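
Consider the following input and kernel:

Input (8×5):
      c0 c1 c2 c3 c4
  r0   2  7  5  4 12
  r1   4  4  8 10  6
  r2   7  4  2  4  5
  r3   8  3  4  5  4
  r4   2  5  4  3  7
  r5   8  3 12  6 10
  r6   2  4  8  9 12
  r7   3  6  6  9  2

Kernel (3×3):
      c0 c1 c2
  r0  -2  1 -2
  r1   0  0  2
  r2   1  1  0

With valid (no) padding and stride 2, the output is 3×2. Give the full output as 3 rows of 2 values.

Output[0,0]: The receptive field on the input at this output position is [2 7 5 / 4 4 8 / 7 4 2]. Elementwise product with the kernel and sum: 2·-2 + 7·1 + 5·-2 + 8·2 + 7·1 + 4·1.

20 -12
1 5
23 18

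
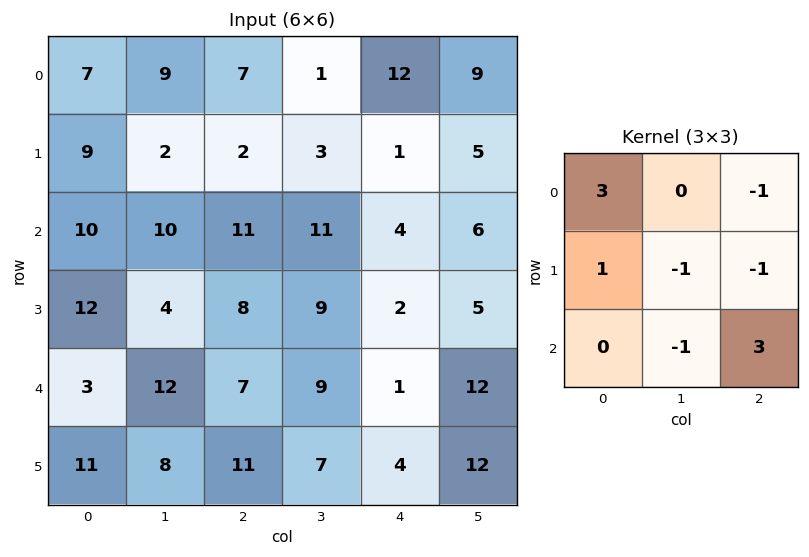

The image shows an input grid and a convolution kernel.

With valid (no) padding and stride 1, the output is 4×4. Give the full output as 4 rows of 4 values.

Output[0,0]: The receptive field on the input at this output position is [7 9 7 / 9 2 2 / 10 10 11]. Elementwise product with the kernel and sum: 7·3 + 7·-1 + 9·1 + 2·-1 + 2·-1 + 10·-1 + 11·3.

42 45 8 5
34 10 -2 18
28 26 20 64
37 9 24 50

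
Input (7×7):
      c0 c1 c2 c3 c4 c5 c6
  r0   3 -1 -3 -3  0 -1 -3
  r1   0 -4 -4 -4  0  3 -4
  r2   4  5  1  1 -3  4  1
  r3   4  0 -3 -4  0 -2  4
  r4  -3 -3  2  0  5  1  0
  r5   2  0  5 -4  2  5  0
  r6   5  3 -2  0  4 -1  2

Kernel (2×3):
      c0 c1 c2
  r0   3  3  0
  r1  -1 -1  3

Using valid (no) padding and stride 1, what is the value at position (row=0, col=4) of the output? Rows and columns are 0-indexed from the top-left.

-18

The receptive field on the input at this output position is [0 -1 -3 / 0 3 -4]. Elementwise product with the kernel and sum: 0·3 + -1·3 + 0·-1 + 3·-1 + -4·3.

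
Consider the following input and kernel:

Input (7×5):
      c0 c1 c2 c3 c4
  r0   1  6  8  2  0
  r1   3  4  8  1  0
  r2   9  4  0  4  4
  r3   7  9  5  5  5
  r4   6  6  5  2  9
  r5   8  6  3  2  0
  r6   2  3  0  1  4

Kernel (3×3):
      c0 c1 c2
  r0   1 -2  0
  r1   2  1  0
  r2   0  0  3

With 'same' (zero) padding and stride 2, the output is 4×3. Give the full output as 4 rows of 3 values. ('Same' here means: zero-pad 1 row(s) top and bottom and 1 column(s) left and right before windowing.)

Output[0,0]: The receptive field on the zero-padded input at this output position is [0 0 0 / 0 1 6 / 0 3 4]. Elementwise product with the kernel and sum: 0·1 + 0·-2 + 0·2 + 1·1 + 4·3.

13 23 4
30 11 13
10 22 8
-14 6 8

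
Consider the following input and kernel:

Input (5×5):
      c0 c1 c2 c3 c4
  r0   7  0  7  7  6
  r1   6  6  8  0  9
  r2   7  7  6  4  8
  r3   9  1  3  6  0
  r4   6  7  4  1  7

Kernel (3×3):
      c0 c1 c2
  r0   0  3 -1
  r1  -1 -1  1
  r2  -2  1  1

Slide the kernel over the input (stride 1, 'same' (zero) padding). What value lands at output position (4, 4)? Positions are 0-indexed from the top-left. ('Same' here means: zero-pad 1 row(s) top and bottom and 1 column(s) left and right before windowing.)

-8

The receptive field on the zero-padded input at this output position is [6 0 0 / 1 7 0 / 0 0 0]. Elementwise product with the kernel and sum: 0·3 + 0·-1 + 1·-1 + 7·-1 + 0·1 + 0·-2 + 0·1 + 0·1.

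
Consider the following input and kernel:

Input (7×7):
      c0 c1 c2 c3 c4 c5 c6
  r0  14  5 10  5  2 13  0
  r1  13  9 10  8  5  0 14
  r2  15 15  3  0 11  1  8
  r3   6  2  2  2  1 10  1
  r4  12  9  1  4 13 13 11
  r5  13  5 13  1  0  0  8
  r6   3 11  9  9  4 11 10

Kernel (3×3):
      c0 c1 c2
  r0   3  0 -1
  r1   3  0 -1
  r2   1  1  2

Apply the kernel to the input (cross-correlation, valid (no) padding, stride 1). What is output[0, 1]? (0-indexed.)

47

The receptive field on the input at this output position is [5 10 5 / 9 10 8 / 15 3 0]. Elementwise product with the kernel and sum: 5·3 + 5·-1 + 9·3 + 8·-1 + 15·1 + 3·1 + 0·2.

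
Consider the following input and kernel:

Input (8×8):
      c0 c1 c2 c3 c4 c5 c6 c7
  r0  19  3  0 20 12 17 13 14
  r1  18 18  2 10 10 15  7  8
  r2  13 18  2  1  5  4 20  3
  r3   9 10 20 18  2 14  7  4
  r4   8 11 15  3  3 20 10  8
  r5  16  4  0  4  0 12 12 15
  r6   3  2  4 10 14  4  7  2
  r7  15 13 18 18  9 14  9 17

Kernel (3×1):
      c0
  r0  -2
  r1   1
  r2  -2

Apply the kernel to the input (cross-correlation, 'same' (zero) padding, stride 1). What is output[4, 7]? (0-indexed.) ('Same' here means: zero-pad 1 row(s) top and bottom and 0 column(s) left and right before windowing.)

The receptive field on the zero-padded input at this output position is [4 / 8 / 15]. Elementwise product with the kernel and sum: 4·-2 + 8·1 + 15·-2.

-30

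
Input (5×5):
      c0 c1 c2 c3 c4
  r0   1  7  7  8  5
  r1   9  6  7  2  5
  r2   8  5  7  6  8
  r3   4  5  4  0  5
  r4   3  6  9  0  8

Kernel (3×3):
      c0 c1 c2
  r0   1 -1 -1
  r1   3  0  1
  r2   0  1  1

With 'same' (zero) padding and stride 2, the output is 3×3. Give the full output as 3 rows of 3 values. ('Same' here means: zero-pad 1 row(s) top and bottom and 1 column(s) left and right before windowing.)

Output[0,0]: The receptive field on the zero-padded input at this output position is [0 0 0 / 0 1 7 / 0 9 6]. Elementwise product with the kernel and sum: 0·1 + 0·-1 + 0·-1 + 0·3 + 7·1 + 9·1 + 6·1.

22 38 29
-1 22 20
-3 19 -5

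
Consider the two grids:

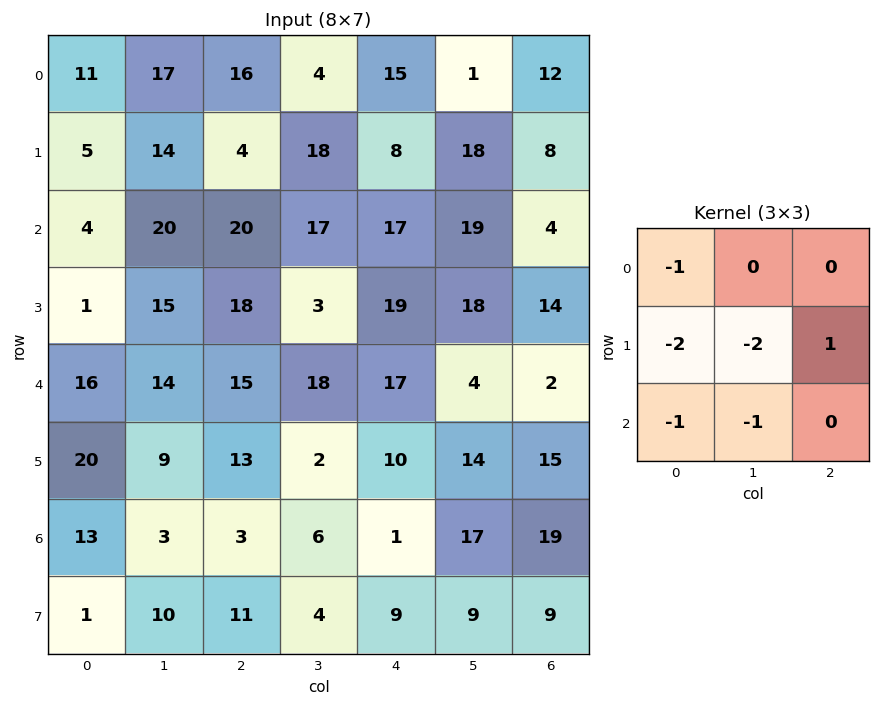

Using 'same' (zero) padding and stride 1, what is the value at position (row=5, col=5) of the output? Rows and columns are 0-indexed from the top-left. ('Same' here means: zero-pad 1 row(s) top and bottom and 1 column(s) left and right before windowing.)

The receptive field on the zero-padded input at this output position is [17 4 2 / 10 14 15 / 1 17 19]. Elementwise product with the kernel and sum: 17·-1 + 10·-2 + 14·-2 + 15·1 + 1·-1 + 17·-1.

-68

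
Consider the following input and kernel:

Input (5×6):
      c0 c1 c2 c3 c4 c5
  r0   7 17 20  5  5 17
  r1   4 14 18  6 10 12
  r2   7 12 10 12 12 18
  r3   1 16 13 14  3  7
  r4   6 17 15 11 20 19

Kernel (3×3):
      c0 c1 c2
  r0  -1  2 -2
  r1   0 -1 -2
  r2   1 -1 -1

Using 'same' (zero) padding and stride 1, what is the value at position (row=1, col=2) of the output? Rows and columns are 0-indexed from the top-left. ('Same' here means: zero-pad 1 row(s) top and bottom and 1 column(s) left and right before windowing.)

The receptive field on the zero-padded input at this output position is [17 20 5 / 14 18 6 / 12 10 12]. Elementwise product with the kernel and sum: 17·-1 + 20·2 + 5·-2 + 18·-1 + 6·-2 + 12·1 + 10·-1 + 12·-1.

-27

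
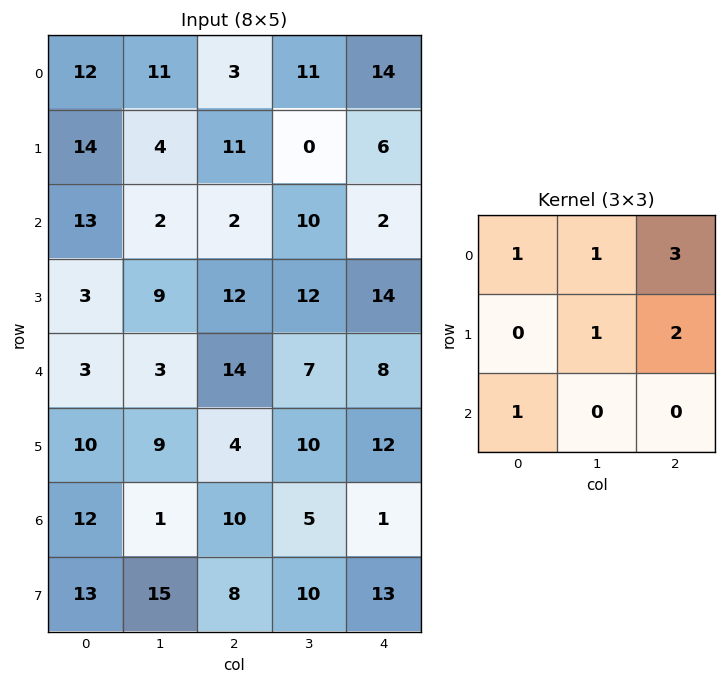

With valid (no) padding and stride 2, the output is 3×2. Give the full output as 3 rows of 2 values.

71 70
57 72
77 89

Output[0,0]: The receptive field on the input at this output position is [12 11 3 / 14 4 11 / 13 2 2]. Elementwise product with the kernel and sum: 12·1 + 11·1 + 3·3 + 4·1 + 11·2 + 13·1.
Output[0,1]: The receptive field on the input at this output position is [3 11 14 / 11 0 6 / 2 10 2]. Elementwise product with the kernel and sum: 3·1 + 11·1 + 14·3 + 0·1 + 6·2 + 2·1.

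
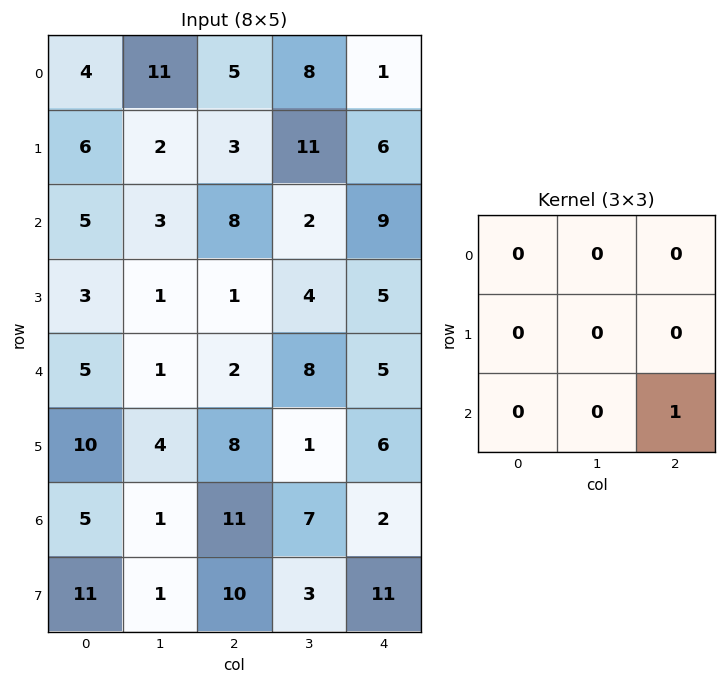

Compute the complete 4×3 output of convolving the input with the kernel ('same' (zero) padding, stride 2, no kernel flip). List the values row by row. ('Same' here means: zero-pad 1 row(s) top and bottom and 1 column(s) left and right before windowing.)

2 11 0
1 4 0
4 1 0
1 3 0

Output[0,0]: The receptive field on the zero-padded input at this output position is [0 0 0 / 0 4 11 / 0 6 2]. Elementwise product with the kernel and sum: 2·1.
Output[0,1]: The receptive field on the zero-padded input at this output position is [0 0 0 / 11 5 8 / 2 3 11]. Elementwise product with the kernel and sum: 11·1.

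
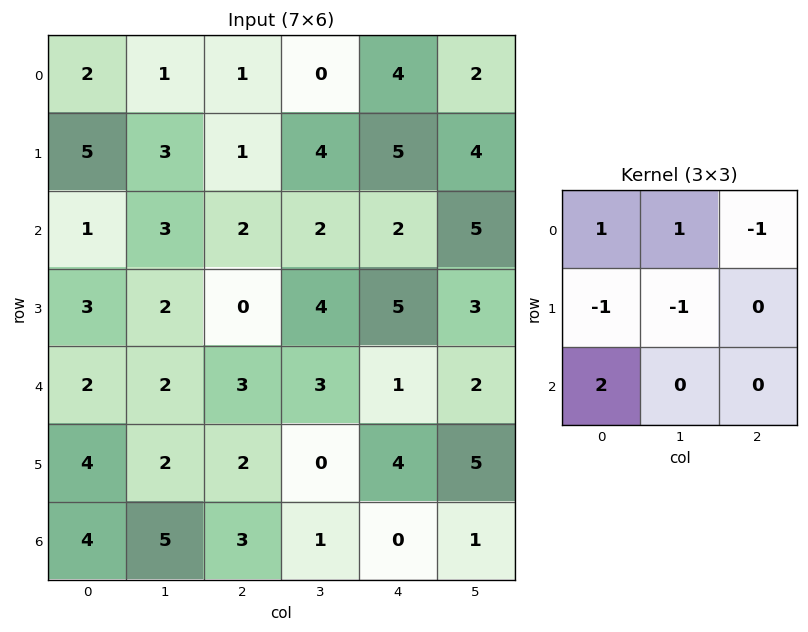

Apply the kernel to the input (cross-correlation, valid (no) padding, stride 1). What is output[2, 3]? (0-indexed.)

The receptive field on the input at this output position is [2 2 5 / 4 5 3 / 3 1 2]. Elementwise product with the kernel and sum: 2·1 + 2·1 + 5·-1 + 4·-1 + 5·-1 + 3·2.

-4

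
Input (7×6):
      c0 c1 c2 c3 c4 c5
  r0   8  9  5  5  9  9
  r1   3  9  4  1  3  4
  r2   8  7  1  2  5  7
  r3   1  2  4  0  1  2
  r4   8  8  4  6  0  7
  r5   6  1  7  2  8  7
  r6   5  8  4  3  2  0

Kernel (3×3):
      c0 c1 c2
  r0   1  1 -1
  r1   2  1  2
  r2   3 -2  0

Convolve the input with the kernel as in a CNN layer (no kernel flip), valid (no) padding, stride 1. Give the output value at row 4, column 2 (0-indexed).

48

The receptive field on the input at this output position is [4 6 0 / 7 2 8 / 4 3 2]. Elementwise product with the kernel and sum: 4·1 + 6·1 + 0·-1 + 7·2 + 2·1 + 8·2 + 4·3 + 3·-2.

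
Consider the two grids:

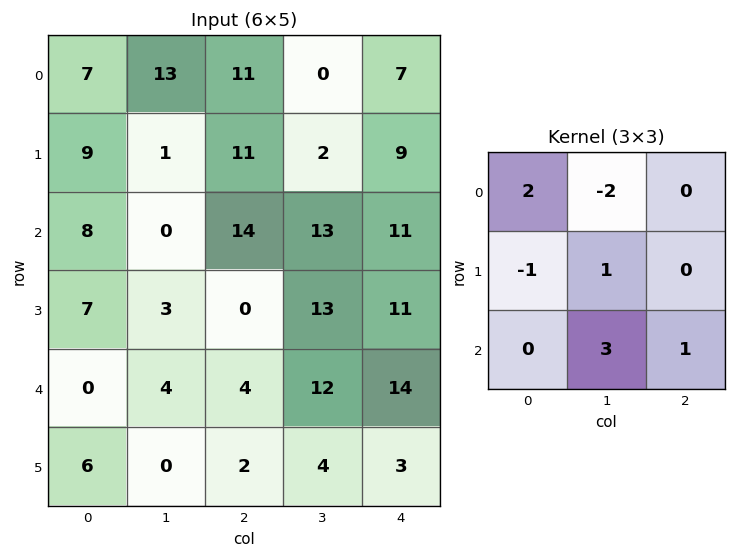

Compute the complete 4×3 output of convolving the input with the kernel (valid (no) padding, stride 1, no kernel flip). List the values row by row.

-6 69 63
17 7 67
28 -7 65
14 16 -3

Output[0,0]: The receptive field on the input at this output position is [7 13 11 / 9 1 11 / 8 0 14]. Elementwise product with the kernel and sum: 7·2 + 13·-2 + 9·-1 + 1·1 + 0·3 + 14·1.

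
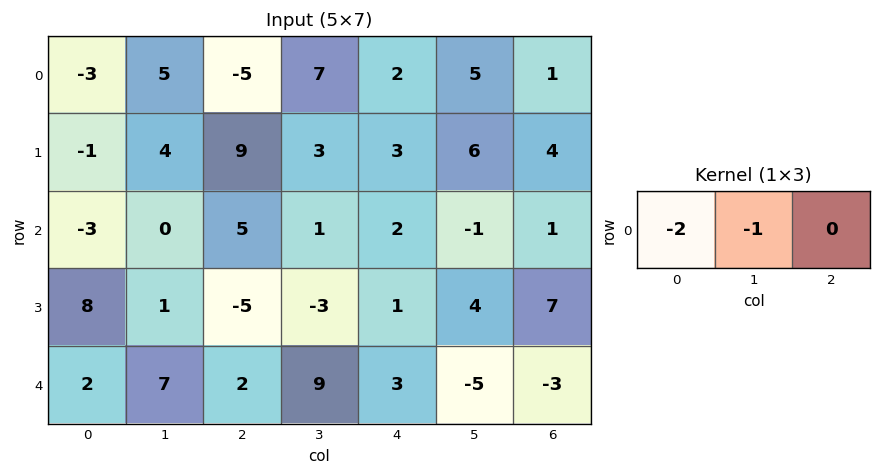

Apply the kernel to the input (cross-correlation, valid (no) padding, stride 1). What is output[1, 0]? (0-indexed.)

-2

The receptive field on the input at this output position is [-1 4 9]. Elementwise product with the kernel and sum: -1·-2 + 4·-1.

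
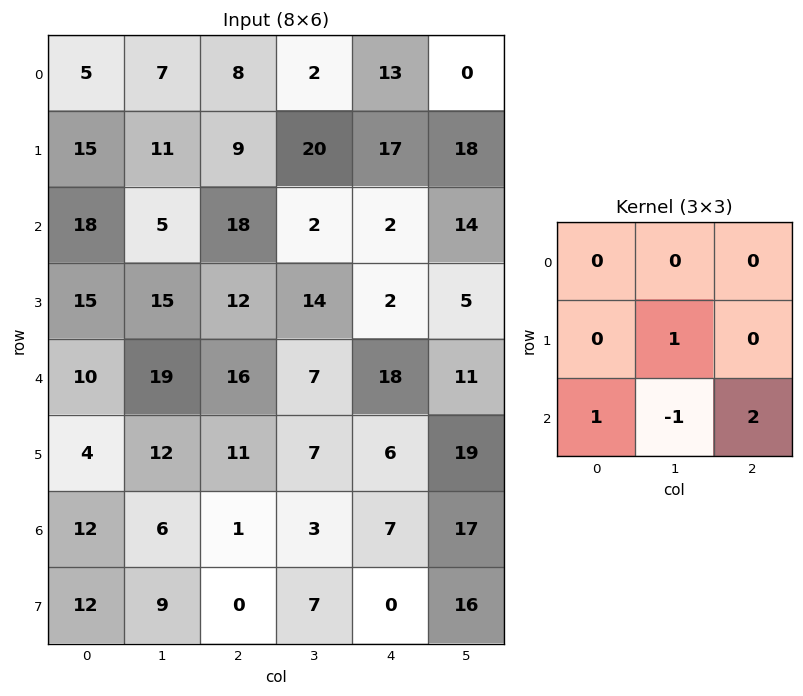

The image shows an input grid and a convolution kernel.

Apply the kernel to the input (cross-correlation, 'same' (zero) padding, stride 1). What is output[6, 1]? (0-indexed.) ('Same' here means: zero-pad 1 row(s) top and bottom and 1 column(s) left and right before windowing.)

The receptive field on the zero-padded input at this output position is [4 12 11 / 12 6 1 / 12 9 0]. Elementwise product with the kernel and sum: 6·1 + 12·1 + 9·-1 + 0·2.

9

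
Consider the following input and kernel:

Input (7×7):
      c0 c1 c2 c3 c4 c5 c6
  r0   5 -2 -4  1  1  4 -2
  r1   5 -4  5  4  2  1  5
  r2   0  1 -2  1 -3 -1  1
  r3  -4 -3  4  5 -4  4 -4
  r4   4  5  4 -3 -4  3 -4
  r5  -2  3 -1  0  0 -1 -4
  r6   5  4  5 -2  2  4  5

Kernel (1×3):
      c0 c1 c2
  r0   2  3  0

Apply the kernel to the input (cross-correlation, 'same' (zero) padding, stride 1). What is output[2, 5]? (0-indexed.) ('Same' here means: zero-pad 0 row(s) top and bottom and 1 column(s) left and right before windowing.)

-9

The receptive field on the zero-padded input at this output position is [-3 -1 1]. Elementwise product with the kernel and sum: -3·2 + -1·3.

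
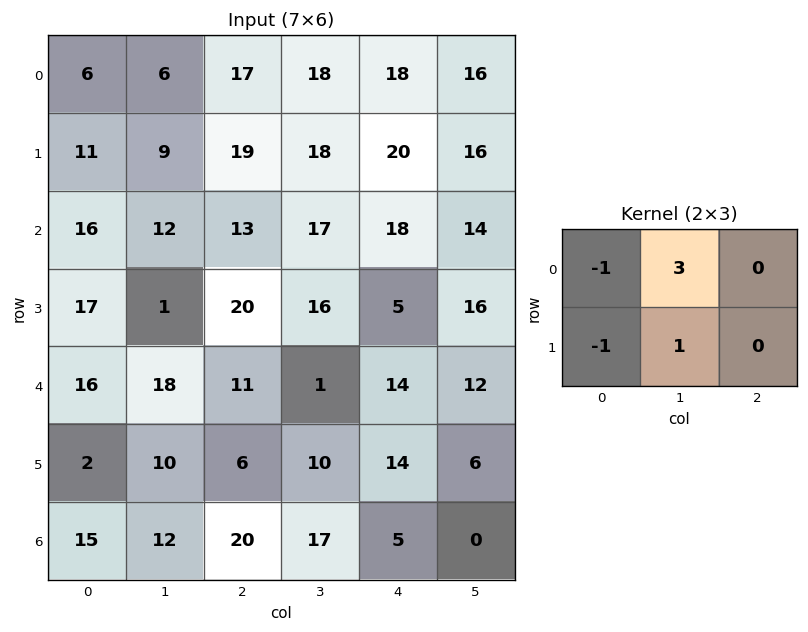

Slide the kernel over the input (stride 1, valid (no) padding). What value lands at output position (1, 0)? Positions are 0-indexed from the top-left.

The receptive field on the input at this output position is [11 9 19 / 16 12 13]. Elementwise product with the kernel and sum: 11·-1 + 9·3 + 16·-1 + 12·1.

12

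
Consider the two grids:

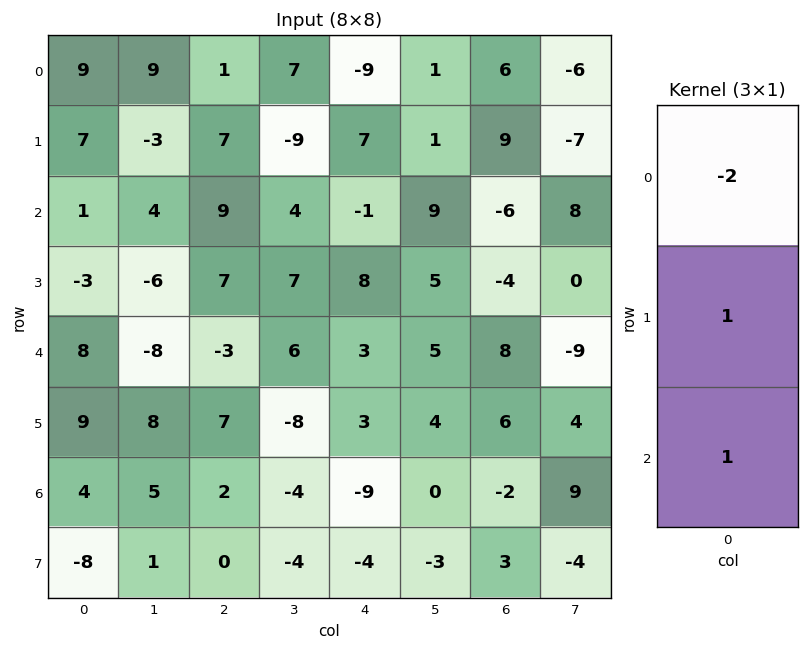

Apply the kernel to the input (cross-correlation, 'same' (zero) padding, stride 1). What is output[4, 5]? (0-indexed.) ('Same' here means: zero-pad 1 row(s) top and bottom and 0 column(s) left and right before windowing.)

-1

The receptive field on the zero-padded input at this output position is [5 / 5 / 4]. Elementwise product with the kernel and sum: 5·-2 + 5·1 + 4·1.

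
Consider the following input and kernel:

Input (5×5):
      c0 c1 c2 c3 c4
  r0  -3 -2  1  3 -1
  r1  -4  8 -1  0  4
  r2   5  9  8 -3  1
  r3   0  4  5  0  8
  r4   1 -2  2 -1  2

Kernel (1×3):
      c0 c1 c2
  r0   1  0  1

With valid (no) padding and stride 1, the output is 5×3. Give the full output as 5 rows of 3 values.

Output[0,0]: The receptive field on the input at this output position is [-3 -2 1]. Elementwise product with the kernel and sum: -3·1 + 1·1.
Output[0,1]: The receptive field on the input at this output position is [-2 1 3]. Elementwise product with the kernel and sum: -2·1 + 3·1.

-2 1 0
-5 8 3
13 6 9
5 4 13
3 -3 4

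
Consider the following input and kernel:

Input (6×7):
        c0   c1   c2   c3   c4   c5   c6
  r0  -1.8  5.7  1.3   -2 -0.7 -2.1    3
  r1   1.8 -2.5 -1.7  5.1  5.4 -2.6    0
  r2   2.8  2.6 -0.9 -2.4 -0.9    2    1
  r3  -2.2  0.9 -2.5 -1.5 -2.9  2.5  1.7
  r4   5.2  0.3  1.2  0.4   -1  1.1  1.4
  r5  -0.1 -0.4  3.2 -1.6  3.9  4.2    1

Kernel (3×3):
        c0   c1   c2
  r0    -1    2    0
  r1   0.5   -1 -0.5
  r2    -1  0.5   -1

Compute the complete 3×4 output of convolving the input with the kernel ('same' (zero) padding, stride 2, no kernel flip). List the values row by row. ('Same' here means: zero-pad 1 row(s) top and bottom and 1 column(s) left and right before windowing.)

2.35 -0.9 0.95 -1.45
-2.5 1.85 1.95 0.95
-9.4 -3.55 -4.3 -3.65

Output[0,0]: The receptive field on the zero-padded input at this output position is [0 0 0 / 0 -1.8 5.7 / 0 1.8 -2.5]. Elementwise product with the kernel and sum: 0·-1 + 0·2 + 0·0.5 + -1.8·-1 + 5.7·-0.5 + 0·-1 + 1.8·0.5 + -2.5·-1.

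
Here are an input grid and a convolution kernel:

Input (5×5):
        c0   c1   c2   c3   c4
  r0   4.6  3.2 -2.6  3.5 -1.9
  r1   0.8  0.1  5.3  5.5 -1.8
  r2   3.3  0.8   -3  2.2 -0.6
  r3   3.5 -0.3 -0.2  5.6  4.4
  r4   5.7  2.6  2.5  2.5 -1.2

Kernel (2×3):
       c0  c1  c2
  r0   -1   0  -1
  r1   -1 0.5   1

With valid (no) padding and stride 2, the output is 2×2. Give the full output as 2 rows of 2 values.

Output[0,0]: The receptive field on the input at this output position is [4.6 3.2 -2.6 / 0.8 0.1 5.3]. Elementwise product with the kernel and sum: 4.6·-1 + -2.6·-1 + 0.8·-1 + 0.1·0.5 + 5.3·1.

2.55 0.15
-4.15 11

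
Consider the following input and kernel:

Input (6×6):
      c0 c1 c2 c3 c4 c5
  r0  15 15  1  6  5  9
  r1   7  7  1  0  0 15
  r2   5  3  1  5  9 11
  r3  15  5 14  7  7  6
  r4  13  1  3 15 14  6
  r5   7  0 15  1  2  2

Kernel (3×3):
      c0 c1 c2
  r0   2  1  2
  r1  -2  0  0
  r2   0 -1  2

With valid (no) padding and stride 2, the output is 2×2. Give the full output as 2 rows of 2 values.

Output[0,0]: The receptive field on the input at this output position is [15 15 1 / 7 7 1 / 5 3 1]. Elementwise product with the kernel and sum: 15·2 + 15·1 + 1·2 + 7·-2 + 3·-1 + 1·2.

32 29
-10 10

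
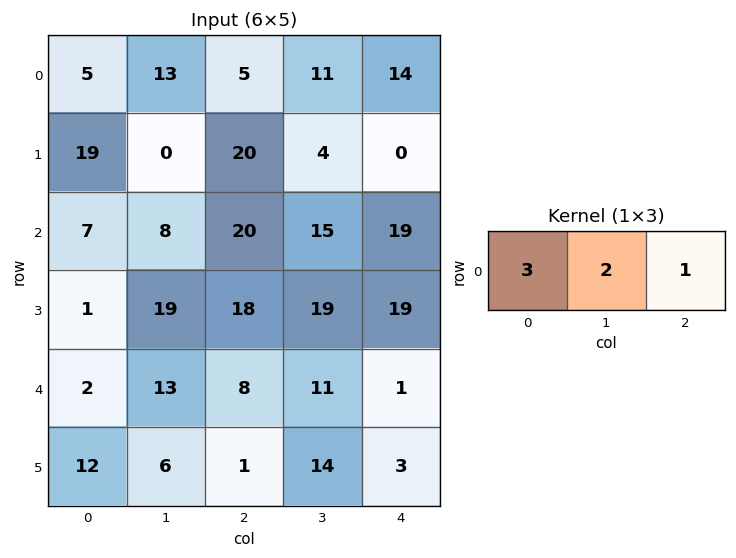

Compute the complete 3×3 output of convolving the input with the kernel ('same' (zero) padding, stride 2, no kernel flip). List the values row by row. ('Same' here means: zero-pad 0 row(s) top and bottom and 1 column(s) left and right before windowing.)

Output[0,0]: The receptive field on the zero-padded input at this output position is [0 5 13]. Elementwise product with the kernel and sum: 0·3 + 5·2 + 13·1.
Output[0,1]: The receptive field on the zero-padded input at this output position is [13 5 11]. Elementwise product with the kernel and sum: 13·3 + 5·2 + 11·1.

23 60 61
22 79 83
17 66 35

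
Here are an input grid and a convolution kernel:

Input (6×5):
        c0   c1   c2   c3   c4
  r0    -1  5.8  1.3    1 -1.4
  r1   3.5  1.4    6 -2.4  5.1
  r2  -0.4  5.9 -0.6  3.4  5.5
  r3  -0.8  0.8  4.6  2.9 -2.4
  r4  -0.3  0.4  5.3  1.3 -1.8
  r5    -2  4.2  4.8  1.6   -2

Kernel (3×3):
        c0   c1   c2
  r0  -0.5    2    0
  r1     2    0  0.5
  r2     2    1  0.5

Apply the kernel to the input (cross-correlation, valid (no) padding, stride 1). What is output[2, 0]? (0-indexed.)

15.15

The receptive field on the input at this output position is [-0.4 5.9 -0.6 / -0.8 0.8 4.6 / -0.3 0.4 5.3]. Elementwise product with the kernel and sum: -0.4·-0.5 + 5.9·2 + -0.8·2 + 4.6·0.5 + -0.3·2 + 0.4·1 + 5.3·0.5.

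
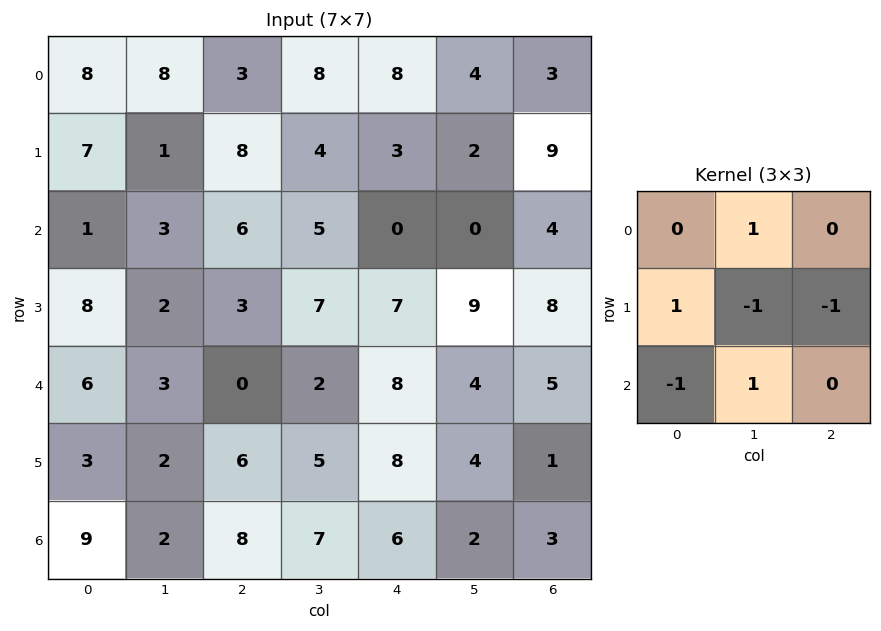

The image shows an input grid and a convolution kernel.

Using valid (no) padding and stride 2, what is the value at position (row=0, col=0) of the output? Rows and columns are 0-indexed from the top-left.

8

The receptive field on the input at this output position is [8 8 3 / 7 1 8 / 1 3 6]. Elementwise product with the kernel and sum: 8·1 + 7·1 + 1·-1 + 8·-1 + 1·-1 + 3·1.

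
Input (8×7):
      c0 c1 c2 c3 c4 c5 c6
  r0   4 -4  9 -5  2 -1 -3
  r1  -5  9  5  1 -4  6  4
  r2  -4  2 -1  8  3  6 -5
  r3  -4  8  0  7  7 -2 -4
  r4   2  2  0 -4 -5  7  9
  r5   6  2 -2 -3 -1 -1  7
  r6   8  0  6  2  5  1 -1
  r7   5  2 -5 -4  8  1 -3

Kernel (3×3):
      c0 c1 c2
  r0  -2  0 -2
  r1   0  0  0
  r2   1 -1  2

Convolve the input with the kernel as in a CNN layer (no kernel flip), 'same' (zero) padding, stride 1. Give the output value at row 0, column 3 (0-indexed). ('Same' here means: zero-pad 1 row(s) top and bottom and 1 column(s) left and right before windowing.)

The receptive field on the zero-padded input at this output position is [0 0 0 / 9 -5 2 / 5 1 -4]. Elementwise product with the kernel and sum: 0·-2 + 0·-2 + 5·1 + 1·-1 + -4·2.

-4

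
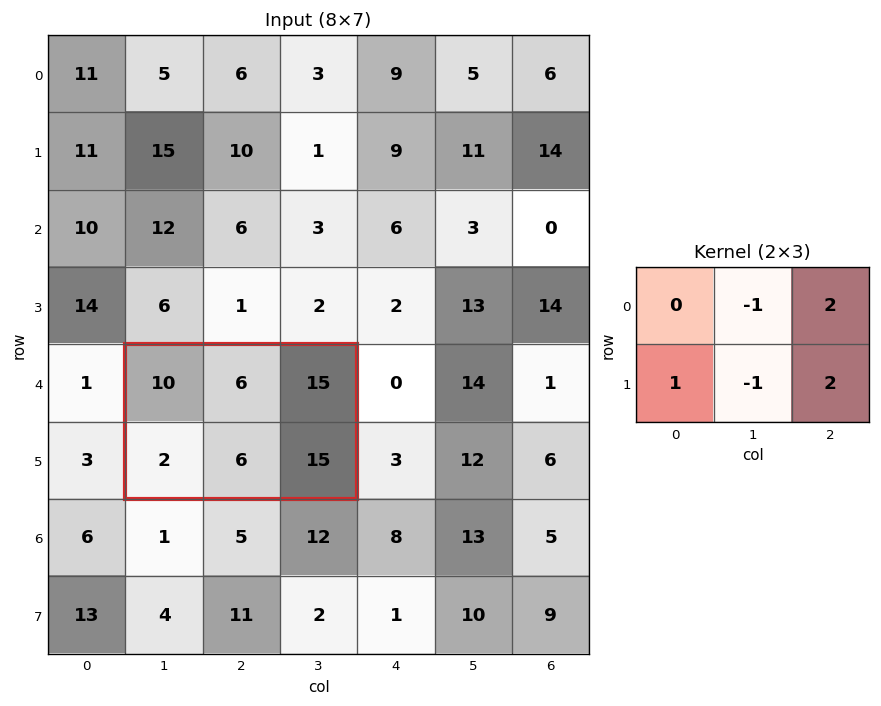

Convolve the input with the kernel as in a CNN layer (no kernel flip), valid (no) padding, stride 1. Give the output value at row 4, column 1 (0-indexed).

50

The receptive field on the input at this output position is [10 6 15 / 2 6 15]. Elementwise product with the kernel and sum: 6·-1 + 15·2 + 2·1 + 6·-1 + 15·2.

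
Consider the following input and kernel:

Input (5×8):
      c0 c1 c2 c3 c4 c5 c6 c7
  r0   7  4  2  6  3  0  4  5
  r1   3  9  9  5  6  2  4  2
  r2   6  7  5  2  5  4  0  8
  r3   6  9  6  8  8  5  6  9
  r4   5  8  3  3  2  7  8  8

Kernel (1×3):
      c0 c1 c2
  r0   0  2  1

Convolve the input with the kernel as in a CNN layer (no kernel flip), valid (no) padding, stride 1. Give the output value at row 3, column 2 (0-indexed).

The receptive field on the input at this output position is [6 8 8]. Elementwise product with the kernel and sum: 8·2 + 8·1.

24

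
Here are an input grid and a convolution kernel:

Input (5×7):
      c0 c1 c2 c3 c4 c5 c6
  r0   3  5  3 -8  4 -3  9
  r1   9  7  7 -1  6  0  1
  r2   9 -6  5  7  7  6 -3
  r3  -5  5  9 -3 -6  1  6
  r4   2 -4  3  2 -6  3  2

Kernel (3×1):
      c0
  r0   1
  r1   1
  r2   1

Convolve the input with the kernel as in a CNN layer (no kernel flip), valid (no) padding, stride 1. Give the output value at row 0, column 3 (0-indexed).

-2

The receptive field on the input at this output position is [-8 / -1 / 7]. Elementwise product with the kernel and sum: -8·1 + -1·1 + 7·1.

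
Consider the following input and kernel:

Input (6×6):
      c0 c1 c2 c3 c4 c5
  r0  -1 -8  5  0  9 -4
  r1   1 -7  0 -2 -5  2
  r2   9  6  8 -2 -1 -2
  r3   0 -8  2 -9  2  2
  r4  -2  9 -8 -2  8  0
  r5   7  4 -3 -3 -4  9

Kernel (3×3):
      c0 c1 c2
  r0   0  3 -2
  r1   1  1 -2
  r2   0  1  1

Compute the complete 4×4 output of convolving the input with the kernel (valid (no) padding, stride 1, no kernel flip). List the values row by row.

-26 18 -13 21
-28 15 5 -14
-9 30 -9 -2
-4 23 -64 13

Output[0,0]: The receptive field on the input at this output position is [-1 -8 5 / 1 -7 0 / 9 6 8]. Elementwise product with the kernel and sum: -8·3 + 5·-2 + 1·1 + -7·1 + 0·-2 + 6·1 + 8·1.
Output[0,1]: The receptive field on the input at this output position is [-8 5 0 / -7 0 -2 / 6 8 -2]. Elementwise product with the kernel and sum: 5·3 + 0·-2 + -7·1 + 0·1 + -2·-2 + 8·1 + -2·1.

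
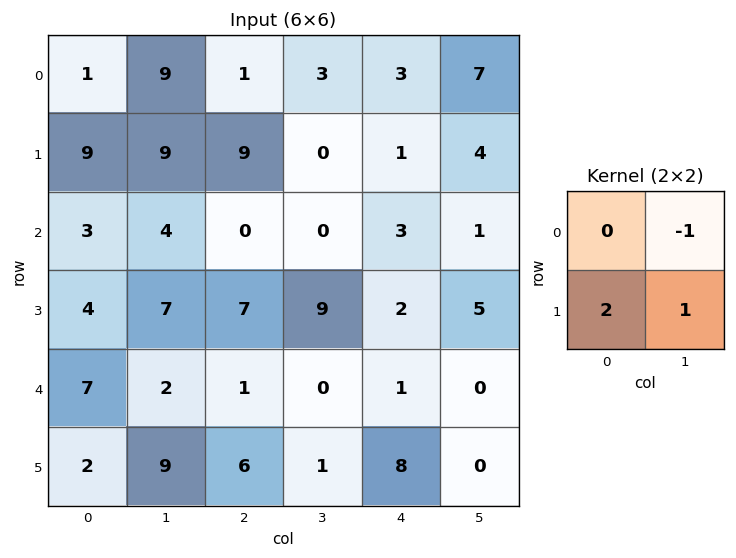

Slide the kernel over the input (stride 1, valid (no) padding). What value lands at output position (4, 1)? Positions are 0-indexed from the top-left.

23

The receptive field on the input at this output position is [2 1 / 9 6]. Elementwise product with the kernel and sum: 1·-1 + 9·2 + 6·1.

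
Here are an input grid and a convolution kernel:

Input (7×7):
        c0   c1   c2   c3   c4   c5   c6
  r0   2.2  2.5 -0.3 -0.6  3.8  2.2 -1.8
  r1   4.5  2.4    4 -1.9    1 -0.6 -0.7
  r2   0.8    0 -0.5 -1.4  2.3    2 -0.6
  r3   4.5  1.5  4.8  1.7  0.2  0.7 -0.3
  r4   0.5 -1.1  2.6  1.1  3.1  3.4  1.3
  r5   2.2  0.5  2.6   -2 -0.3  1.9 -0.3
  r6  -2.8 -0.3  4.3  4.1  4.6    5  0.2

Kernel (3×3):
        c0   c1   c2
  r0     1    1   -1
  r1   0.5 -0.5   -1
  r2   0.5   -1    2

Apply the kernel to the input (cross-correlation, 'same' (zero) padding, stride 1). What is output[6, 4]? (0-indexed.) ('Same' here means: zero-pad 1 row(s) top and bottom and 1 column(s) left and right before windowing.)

The receptive field on the zero-padded input at this output position is [-2 -0.3 1.9 / 4.1 4.6 5 / 0 0 0]. Elementwise product with the kernel and sum: -2·1 + -0.3·1 + 1.9·-1 + 4.1·0.5 + 4.6·-0.5 + 5·-1 + 0·0.5 + 0·-1 + 0·2.

-9.45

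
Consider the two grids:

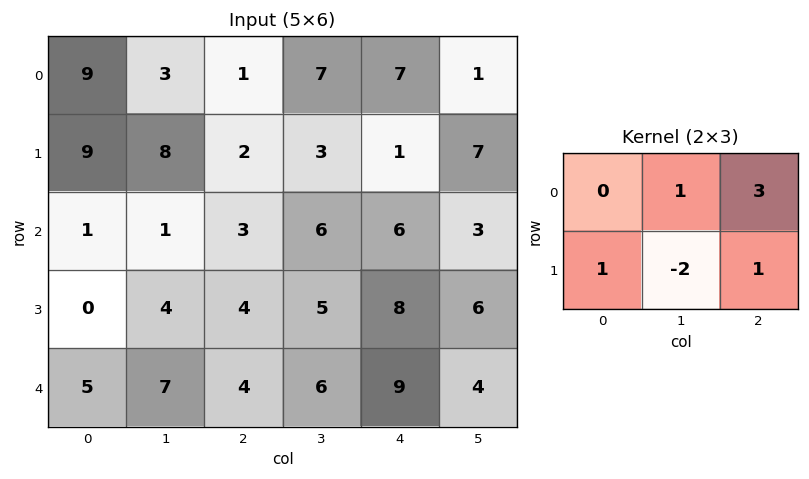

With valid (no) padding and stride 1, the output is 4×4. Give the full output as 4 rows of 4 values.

Output[0,0]: The receptive field on the input at this output position is [9 3 1 / 9 8 2]. Elementwise product with the kernel and sum: 3·1 + 1·3 + 9·1 + 8·-2 + 2·1.
Output[0,1]: The receptive field on the input at this output position is [3 1 7 / 8 2 3]. Elementwise product with the kernel and sum: 1·1 + 7·3 + 8·1 + 2·-2 + 3·1.

1 29 25 18
16 12 3 19
6 22 26 10
11 24 30 18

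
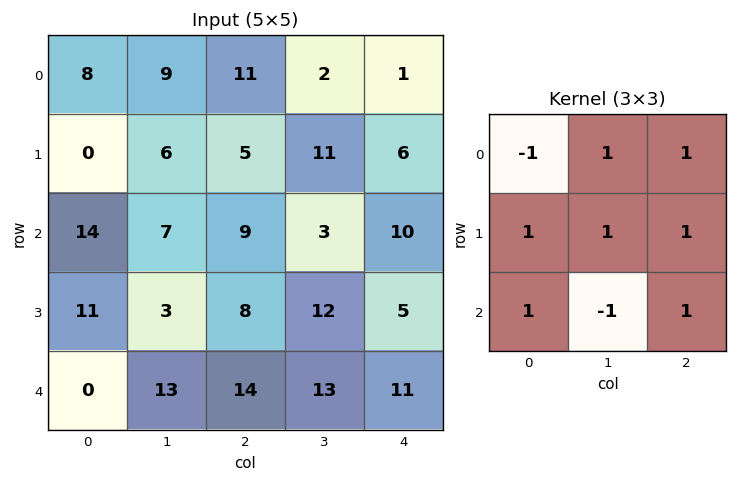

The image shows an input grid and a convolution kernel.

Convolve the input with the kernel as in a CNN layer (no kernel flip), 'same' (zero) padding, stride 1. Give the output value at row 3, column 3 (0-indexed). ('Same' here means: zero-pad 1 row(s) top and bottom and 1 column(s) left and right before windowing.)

The receptive field on the zero-padded input at this output position is [9 3 10 / 8 12 5 / 14 13 11]. Elementwise product with the kernel and sum: 9·-1 + 3·1 + 10·1 + 8·1 + 12·1 + 5·1 + 14·1 + 13·-1 + 11·1.

41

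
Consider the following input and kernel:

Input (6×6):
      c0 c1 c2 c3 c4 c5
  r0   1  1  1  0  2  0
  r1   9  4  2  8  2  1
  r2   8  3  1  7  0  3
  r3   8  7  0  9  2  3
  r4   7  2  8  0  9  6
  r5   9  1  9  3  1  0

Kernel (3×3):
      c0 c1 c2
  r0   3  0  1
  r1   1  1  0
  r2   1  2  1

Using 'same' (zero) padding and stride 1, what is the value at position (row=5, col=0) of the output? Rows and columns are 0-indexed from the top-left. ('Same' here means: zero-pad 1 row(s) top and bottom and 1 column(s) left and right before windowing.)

The receptive field on the zero-padded input at this output position is [0 7 2 / 0 9 1 / 0 0 0]. Elementwise product with the kernel and sum: 0·3 + 2·1 + 0·1 + 9·1 + 0·1 + 0·2 + 0·1.

11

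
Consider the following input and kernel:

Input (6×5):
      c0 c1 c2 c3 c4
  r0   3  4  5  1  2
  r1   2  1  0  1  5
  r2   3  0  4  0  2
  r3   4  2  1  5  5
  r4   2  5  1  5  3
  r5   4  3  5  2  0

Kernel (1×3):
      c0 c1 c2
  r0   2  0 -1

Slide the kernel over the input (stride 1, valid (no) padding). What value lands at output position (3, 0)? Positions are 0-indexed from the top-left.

The receptive field on the input at this output position is [4 2 1]. Elementwise product with the kernel and sum: 4·2 + 1·-1.

7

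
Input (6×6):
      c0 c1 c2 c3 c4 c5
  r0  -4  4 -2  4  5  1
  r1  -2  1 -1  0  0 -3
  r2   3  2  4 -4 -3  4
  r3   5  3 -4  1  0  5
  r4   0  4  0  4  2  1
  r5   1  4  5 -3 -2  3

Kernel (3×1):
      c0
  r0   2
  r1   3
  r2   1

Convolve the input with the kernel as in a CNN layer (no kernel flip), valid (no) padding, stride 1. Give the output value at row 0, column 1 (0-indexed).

13

The receptive field on the input at this output position is [4 / 1 / 2]. Elementwise product with the kernel and sum: 4·2 + 1·3 + 2·1.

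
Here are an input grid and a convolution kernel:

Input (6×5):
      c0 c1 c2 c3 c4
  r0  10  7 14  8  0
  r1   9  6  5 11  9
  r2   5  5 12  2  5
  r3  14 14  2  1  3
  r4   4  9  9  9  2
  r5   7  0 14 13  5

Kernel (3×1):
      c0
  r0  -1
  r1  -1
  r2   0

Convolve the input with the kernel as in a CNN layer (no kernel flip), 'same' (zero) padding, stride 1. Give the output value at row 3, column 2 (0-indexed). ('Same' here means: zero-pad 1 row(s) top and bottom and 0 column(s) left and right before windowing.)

-14

The receptive field on the zero-padded input at this output position is [12 / 2 / 9]. Elementwise product with the kernel and sum: 12·-1 + 2·-1.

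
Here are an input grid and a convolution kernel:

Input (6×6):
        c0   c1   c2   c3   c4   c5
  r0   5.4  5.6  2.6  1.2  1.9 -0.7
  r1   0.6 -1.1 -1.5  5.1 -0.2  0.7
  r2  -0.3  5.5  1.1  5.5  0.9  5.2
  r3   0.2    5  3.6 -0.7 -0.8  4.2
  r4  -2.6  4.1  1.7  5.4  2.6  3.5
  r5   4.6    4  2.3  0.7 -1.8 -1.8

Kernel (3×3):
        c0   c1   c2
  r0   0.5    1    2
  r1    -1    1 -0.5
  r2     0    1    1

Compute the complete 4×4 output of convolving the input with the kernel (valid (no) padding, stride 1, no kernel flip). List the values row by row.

19.15 11.45 19.4 1.55
10.05 3.9 6.4 -0.05
16.35 20.9 11.95 17.95
24.45 2.6 0.8 -0.9

Output[0,0]: The receptive field on the input at this output position is [5.4 5.6 2.6 / 0.6 -1.1 -1.5 / -0.3 5.5 1.1]. Elementwise product with the kernel and sum: 5.4·0.5 + 5.6·1 + 2.6·2 + 0.6·-1 + -1.1·1 + -1.5·-0.5 + 5.5·1 + 1.1·1.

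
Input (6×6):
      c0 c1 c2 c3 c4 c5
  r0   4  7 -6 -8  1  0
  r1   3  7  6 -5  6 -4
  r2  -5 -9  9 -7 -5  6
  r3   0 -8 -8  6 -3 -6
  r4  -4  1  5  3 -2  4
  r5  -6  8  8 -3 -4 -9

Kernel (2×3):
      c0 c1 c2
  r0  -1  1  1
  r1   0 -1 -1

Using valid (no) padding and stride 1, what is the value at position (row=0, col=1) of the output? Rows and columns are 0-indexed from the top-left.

The receptive field on the input at this output position is [7 -6 -8 / 7 6 -5]. Elementwise product with the kernel and sum: 7·-1 + -6·1 + -8·1 + 6·-1 + -5·-1.

-22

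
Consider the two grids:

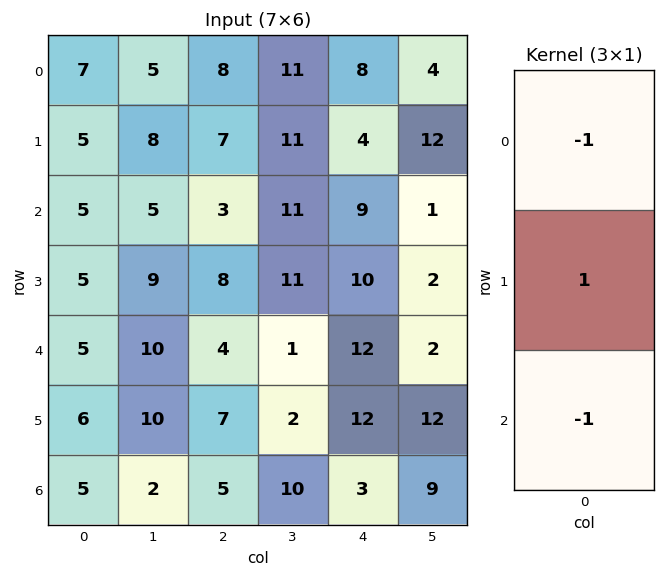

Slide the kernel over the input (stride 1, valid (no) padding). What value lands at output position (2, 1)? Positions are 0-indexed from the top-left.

The receptive field on the input at this output position is [5 / 9 / 10]. Elementwise product with the kernel and sum: 5·-1 + 9·1 + 10·-1.

-6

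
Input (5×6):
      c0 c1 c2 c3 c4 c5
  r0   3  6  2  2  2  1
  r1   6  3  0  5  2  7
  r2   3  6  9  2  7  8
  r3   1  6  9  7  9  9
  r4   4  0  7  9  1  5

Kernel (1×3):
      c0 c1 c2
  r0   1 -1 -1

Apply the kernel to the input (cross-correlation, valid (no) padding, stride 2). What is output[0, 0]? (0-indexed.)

-5

The receptive field on the input at this output position is [3 6 2]. Elementwise product with the kernel and sum: 3·1 + 6·-1 + 2·-1.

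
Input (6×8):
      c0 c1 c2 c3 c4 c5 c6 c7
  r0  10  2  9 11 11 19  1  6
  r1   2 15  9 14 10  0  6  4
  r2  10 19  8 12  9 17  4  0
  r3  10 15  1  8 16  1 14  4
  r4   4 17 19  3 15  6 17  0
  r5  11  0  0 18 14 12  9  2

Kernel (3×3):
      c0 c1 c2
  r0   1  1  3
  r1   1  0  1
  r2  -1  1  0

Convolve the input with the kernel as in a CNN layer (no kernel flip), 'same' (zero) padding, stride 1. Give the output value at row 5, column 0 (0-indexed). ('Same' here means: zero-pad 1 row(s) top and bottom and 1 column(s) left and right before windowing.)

The receptive field on the zero-padded input at this output position is [0 4 17 / 0 11 0 / 0 0 0]. Elementwise product with the kernel and sum: 0·1 + 4·1 + 17·3 + 0·1 + 0·1 + 0·-1 + 0·1.

55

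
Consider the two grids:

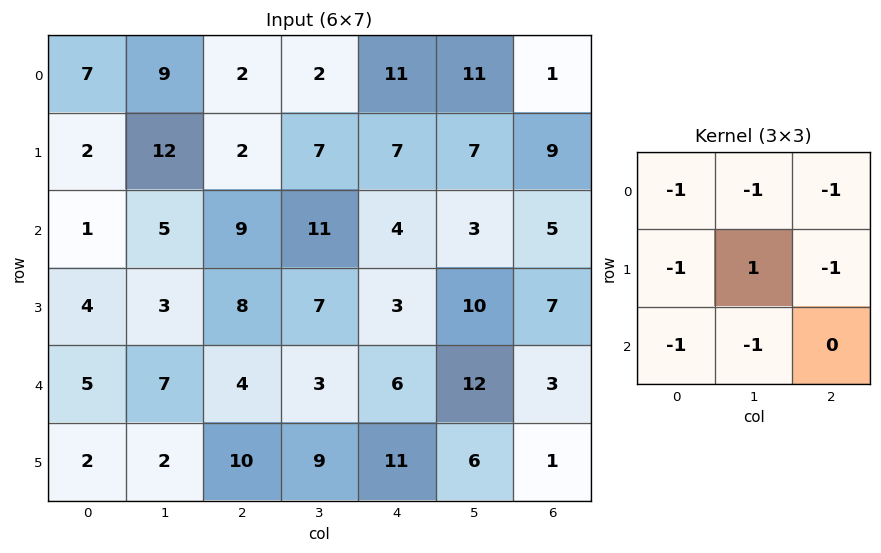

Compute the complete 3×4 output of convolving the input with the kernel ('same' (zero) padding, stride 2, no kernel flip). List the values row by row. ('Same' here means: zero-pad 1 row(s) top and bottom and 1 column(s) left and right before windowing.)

-4 -23 -16 -26
-22 -39 -41 -31
-11 -36 -49 -33

Output[0,0]: The receptive field on the zero-padded input at this output position is [0 0 0 / 0 7 9 / 0 2 12]. Elementwise product with the kernel and sum: 0·-1 + 0·-1 + 0·-1 + 0·-1 + 7·1 + 9·-1 + 0·-1 + 2·-1.
Output[0,1]: The receptive field on the zero-padded input at this output position is [0 0 0 / 9 2 2 / 12 2 7]. Elementwise product with the kernel and sum: 0·-1 + 0·-1 + 0·-1 + 9·-1 + 2·1 + 2·-1 + 12·-1 + 2·-1.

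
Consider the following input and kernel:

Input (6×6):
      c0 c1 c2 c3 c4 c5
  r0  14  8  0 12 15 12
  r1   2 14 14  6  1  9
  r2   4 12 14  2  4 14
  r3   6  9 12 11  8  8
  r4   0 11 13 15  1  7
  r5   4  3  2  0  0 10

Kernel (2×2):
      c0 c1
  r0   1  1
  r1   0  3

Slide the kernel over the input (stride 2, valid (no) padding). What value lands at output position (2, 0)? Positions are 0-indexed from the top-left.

20

The receptive field on the input at this output position is [0 11 / 4 3]. Elementwise product with the kernel and sum: 0·1 + 11·1 + 3·3.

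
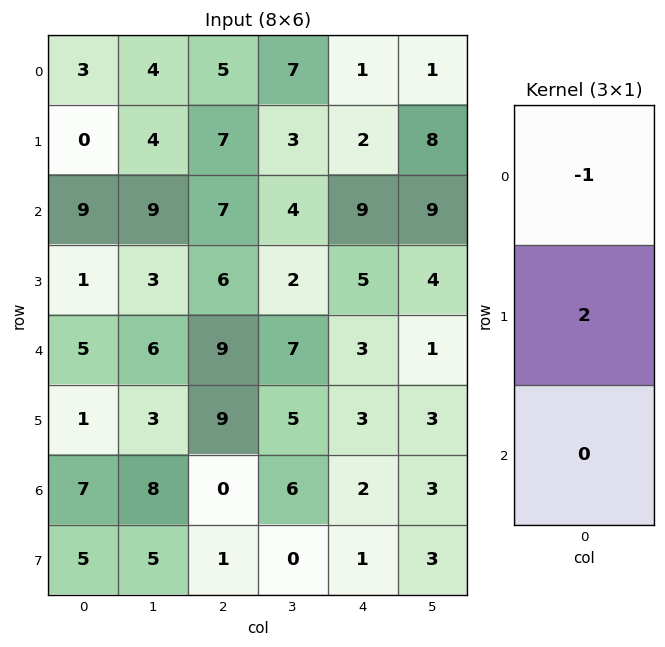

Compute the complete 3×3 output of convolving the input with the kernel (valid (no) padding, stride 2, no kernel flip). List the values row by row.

-3 9 3
-7 5 1
-3 9 3

Output[0,0]: The receptive field on the input at this output position is [3 / 0 / 9]. Elementwise product with the kernel and sum: 3·-1 + 0·2.
Output[0,1]: The receptive field on the input at this output position is [5 / 7 / 7]. Elementwise product with the kernel and sum: 5·-1 + 7·2.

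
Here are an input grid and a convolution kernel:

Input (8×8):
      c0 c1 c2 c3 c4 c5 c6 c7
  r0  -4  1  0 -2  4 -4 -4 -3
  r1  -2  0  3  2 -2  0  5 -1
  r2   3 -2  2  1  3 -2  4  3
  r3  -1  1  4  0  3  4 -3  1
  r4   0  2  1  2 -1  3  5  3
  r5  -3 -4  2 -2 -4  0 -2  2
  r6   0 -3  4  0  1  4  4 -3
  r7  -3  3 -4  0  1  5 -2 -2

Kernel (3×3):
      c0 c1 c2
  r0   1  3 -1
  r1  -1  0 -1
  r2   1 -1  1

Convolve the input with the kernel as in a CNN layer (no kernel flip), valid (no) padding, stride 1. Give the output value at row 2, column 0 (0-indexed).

-9

The receptive field on the input at this output position is [3 -2 2 / -1 1 4 / 0 2 1]. Elementwise product with the kernel and sum: 3·1 + -2·3 + 2·-1 + -1·-1 + 4·-1 + 0·1 + 2·-1 + 1·1.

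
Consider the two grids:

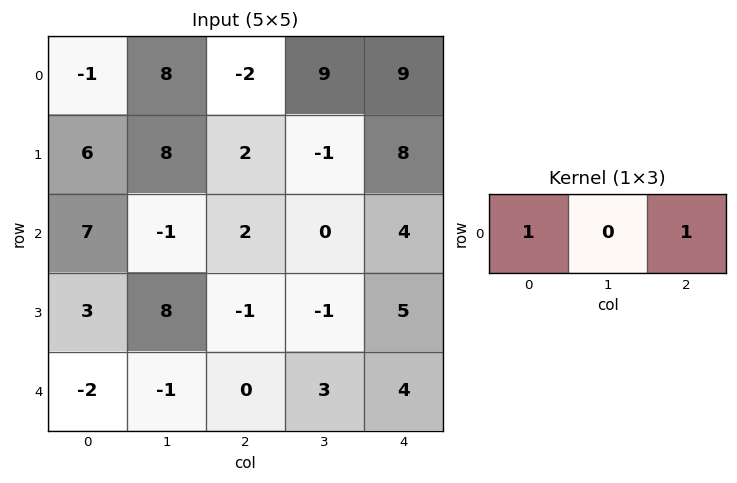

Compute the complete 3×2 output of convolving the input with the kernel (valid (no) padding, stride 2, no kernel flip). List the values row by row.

Output[0,0]: The receptive field on the input at this output position is [-1 8 -2]. Elementwise product with the kernel and sum: -1·1 + -2·1.

-3 7
9 6
-2 4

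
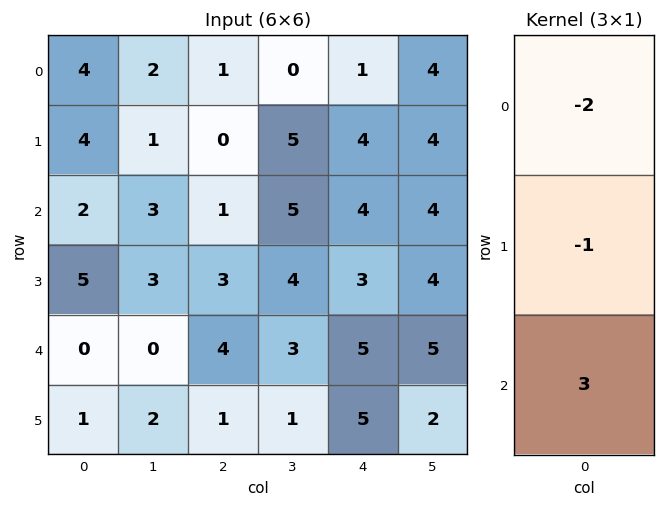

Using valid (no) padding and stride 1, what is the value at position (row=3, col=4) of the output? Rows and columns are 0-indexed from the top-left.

4

The receptive field on the input at this output position is [3 / 5 / 5]. Elementwise product with the kernel and sum: 3·-2 + 5·-1 + 5·3.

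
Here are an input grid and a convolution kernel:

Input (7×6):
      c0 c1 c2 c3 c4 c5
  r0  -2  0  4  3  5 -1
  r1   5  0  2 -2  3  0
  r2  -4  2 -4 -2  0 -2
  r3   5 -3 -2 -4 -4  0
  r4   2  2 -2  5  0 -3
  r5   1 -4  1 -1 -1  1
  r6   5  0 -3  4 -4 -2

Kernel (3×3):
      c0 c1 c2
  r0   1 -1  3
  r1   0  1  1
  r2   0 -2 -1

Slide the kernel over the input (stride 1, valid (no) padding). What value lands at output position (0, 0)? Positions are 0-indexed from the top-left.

12

The receptive field on the input at this output position is [-2 0 4 / 5 0 2 / -4 2 -4]. Elementwise product with the kernel and sum: -2·1 + 0·-1 + 4·3 + 0·1 + 2·1 + 2·-2 + -4·-1.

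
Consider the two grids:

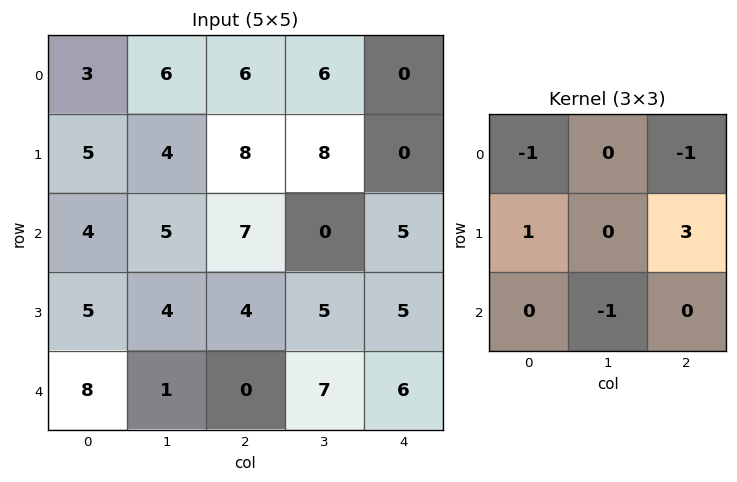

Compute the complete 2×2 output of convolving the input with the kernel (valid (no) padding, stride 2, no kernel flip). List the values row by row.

15 2
5 0

Output[0,0]: The receptive field on the input at this output position is [3 6 6 / 5 4 8 / 4 5 7]. Elementwise product with the kernel and sum: 3·-1 + 6·-1 + 5·1 + 8·3 + 5·-1.
Output[0,1]: The receptive field on the input at this output position is [6 6 0 / 8 8 0 / 7 0 5]. Elementwise product with the kernel and sum: 6·-1 + 0·-1 + 8·1 + 0·3 + 0·-1.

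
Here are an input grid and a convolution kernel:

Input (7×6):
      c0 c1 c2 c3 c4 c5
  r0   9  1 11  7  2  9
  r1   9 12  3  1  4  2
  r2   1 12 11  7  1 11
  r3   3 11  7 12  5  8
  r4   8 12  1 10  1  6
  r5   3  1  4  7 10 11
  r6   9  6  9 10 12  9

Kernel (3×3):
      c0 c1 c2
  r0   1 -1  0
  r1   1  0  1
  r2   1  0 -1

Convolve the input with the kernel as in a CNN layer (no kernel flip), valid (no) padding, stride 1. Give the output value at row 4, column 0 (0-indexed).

3

The receptive field on the input at this output position is [8 12 1 / 3 1 4 / 9 6 9]. Elementwise product with the kernel and sum: 8·1 + 12·-1 + 3·1 + 4·1 + 9·1 + 9·-1.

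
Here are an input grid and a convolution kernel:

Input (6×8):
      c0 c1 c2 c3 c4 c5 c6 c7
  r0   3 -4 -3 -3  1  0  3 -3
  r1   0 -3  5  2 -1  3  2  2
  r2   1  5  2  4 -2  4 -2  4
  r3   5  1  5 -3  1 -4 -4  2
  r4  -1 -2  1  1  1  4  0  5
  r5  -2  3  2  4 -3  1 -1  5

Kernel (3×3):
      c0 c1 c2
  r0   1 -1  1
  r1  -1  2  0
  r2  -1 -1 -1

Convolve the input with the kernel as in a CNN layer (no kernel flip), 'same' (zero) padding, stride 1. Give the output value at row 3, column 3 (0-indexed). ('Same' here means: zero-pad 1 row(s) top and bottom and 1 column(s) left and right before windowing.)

The receptive field on the zero-padded input at this output position is [2 4 -2 / 5 -3 1 / 1 1 1]. Elementwise product with the kernel and sum: 2·1 + 4·-1 + -2·1 + 5·-1 + -3·2 + 1·-1 + 1·-1 + 1·-1.

-18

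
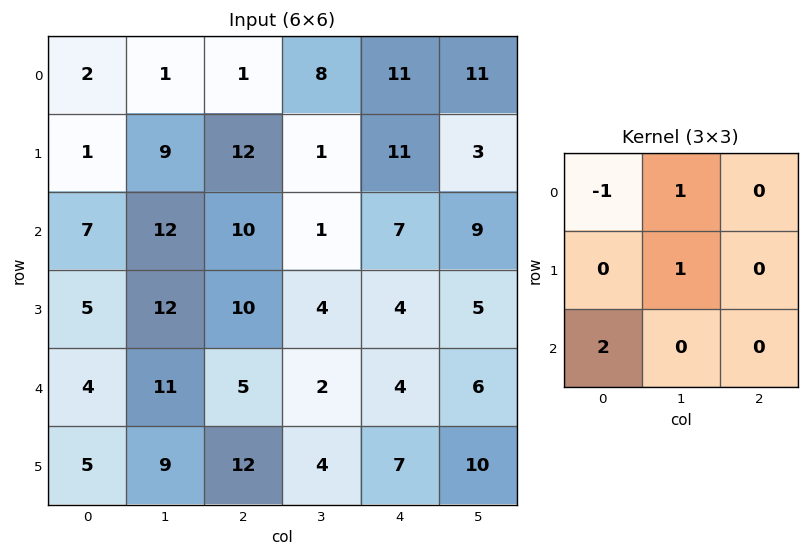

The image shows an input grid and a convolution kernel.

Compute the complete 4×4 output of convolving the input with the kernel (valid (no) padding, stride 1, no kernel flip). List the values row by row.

Output[0,0]: The receptive field on the input at this output position is [2 1 1 / 1 9 12 / 7 12 10]. Elementwise product with the kernel and sum: 2·-1 + 1·1 + 9·1 + 7·2.

22 36 28 16
30 37 10 25
25 30 5 14
28 21 20 12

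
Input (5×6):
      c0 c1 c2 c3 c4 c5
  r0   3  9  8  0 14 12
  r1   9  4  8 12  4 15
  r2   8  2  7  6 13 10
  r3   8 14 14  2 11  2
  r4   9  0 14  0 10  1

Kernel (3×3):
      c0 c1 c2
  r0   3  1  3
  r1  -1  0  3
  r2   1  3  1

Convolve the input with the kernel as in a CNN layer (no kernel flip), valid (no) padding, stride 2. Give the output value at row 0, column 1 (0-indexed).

The receptive field on the input at this output position is [8 0 14 / 8 12 4 / 7 6 13]. Elementwise product with the kernel and sum: 8·3 + 0·1 + 14·3 + 8·-1 + 4·3 + 7·1 + 6·3 + 13·1.

108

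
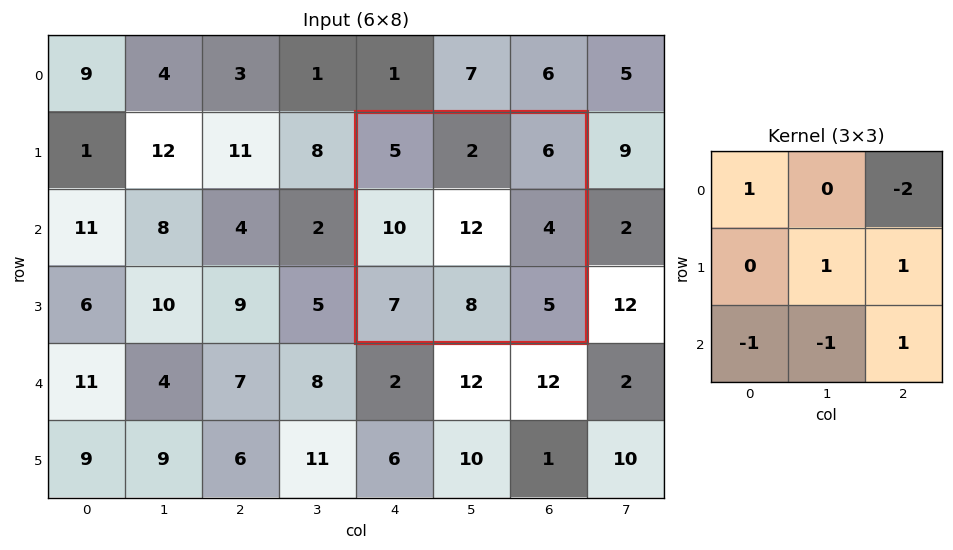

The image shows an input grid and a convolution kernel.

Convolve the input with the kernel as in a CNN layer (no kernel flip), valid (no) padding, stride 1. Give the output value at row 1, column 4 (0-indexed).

-1

The receptive field on the input at this output position is [5 2 6 / 10 12 4 / 7 8 5]. Elementwise product with the kernel and sum: 5·1 + 6·-2 + 12·1 + 4·1 + 7·-1 + 8·-1 + 5·1.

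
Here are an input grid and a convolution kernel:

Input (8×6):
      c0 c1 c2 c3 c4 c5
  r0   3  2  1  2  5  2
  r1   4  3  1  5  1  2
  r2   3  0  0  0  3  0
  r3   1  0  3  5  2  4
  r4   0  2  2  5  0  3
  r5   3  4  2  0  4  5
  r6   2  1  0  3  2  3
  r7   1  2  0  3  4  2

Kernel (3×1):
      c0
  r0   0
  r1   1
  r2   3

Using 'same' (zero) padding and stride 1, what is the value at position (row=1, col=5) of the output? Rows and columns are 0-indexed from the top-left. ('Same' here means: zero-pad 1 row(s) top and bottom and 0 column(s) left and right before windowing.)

The receptive field on the zero-padded input at this output position is [2 / 2 / 0]. Elementwise product with the kernel and sum: 2·1 + 0·3.

2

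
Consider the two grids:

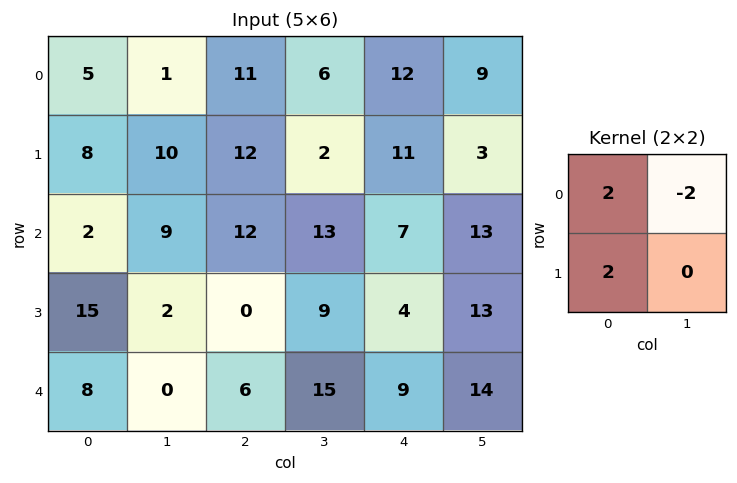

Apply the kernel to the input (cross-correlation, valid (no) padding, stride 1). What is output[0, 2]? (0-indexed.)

34

The receptive field on the input at this output position is [11 6 / 12 2]. Elementwise product with the kernel and sum: 11·2 + 6·-2 + 12·2.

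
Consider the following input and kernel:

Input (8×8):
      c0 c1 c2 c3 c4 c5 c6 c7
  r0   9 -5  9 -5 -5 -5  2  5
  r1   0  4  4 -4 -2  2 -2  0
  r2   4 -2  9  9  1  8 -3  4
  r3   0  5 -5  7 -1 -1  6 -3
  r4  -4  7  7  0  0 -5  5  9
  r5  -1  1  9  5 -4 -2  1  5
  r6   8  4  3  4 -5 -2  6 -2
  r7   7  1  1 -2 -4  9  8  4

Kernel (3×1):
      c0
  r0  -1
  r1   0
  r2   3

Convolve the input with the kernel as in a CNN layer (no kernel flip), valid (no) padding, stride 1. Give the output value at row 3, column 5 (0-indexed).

The receptive field on the input at this output position is [-1 / -5 / -2]. Elementwise product with the kernel and sum: -1·-1 + -2·3.

-5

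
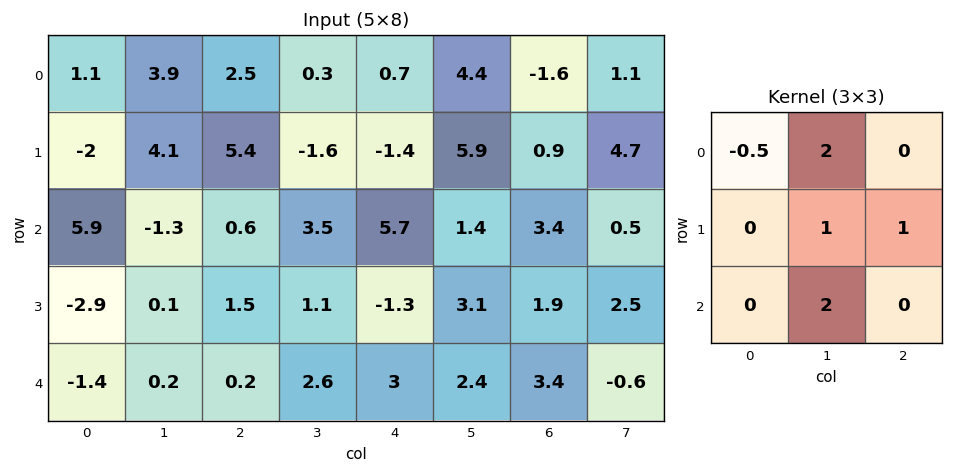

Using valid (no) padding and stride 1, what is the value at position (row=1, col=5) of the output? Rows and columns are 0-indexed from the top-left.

6.55

The receptive field on the input at this output position is [5.9 0.9 4.7 / 1.4 3.4 0.5 / 3.1 1.9 2.5]. Elementwise product with the kernel and sum: 5.9·-0.5 + 0.9·2 + 3.4·1 + 0.5·1 + 1.9·2.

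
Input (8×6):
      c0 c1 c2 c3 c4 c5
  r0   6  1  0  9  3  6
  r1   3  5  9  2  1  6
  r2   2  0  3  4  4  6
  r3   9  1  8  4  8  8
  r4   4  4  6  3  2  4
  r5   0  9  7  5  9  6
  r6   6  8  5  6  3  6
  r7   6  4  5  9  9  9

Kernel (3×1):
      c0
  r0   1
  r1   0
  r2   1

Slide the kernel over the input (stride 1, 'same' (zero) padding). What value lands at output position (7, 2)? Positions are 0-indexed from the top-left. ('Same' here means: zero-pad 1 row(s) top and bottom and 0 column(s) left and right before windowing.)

5

The receptive field on the zero-padded input at this output position is [5 / 5 / 0]. Elementwise product with the kernel and sum: 5·1 + 0·1.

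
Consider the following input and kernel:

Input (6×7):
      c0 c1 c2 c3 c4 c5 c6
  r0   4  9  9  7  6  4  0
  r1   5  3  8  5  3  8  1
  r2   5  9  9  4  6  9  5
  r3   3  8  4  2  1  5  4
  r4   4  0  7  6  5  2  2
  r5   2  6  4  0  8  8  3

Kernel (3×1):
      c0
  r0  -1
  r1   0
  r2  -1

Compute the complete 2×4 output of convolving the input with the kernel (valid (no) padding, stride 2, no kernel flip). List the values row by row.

-9 -18 -12 -5
-9 -16 -11 -7

Output[0,0]: The receptive field on the input at this output position is [4 / 5 / 5]. Elementwise product with the kernel and sum: 4·-1 + 5·-1.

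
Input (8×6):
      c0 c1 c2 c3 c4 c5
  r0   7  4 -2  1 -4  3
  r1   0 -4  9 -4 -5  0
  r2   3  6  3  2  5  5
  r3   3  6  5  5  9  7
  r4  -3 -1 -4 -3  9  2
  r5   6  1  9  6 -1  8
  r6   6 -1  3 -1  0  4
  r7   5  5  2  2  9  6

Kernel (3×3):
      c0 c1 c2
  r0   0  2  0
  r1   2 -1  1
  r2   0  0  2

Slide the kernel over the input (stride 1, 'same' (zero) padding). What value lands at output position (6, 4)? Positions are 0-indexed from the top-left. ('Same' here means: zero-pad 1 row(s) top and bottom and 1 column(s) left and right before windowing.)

12

The receptive field on the zero-padded input at this output position is [6 -1 8 / -1 0 4 / 2 9 6]. Elementwise product with the kernel and sum: -1·2 + -1·2 + 0·-1 + 4·1 + 6·2.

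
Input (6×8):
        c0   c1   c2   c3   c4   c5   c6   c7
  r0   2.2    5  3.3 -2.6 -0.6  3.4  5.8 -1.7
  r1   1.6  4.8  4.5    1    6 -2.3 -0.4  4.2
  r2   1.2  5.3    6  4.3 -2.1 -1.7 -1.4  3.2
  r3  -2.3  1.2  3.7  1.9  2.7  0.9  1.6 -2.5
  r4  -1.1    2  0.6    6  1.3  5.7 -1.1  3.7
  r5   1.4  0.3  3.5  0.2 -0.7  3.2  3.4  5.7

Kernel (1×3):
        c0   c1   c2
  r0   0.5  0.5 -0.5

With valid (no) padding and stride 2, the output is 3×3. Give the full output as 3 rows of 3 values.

1.95 0.65 -1.5
0.25 6.2 -1.2
0.15 2.65 4.05

Output[0,0]: The receptive field on the input at this output position is [2.2 5 3.3]. Elementwise product with the kernel and sum: 2.2·0.5 + 5·0.5 + 3.3·-0.5.
Output[0,1]: The receptive field on the input at this output position is [3.3 -2.6 -0.6]. Elementwise product with the kernel and sum: 3.3·0.5 + -2.6·0.5 + -0.6·-0.5.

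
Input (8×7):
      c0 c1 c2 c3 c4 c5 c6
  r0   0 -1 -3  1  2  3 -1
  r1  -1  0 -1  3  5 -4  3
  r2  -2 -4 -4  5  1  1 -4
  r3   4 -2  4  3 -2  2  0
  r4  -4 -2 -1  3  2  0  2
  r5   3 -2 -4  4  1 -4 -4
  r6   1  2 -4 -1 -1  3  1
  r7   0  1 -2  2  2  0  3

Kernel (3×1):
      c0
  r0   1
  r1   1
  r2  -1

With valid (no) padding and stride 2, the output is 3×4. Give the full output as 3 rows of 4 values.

1 0 6 6
6 1 -3 -6
-2 -1 4 -3

Output[0,0]: The receptive field on the input at this output position is [0 / -1 / -2]. Elementwise product with the kernel and sum: 0·1 + -1·1 + -2·-1.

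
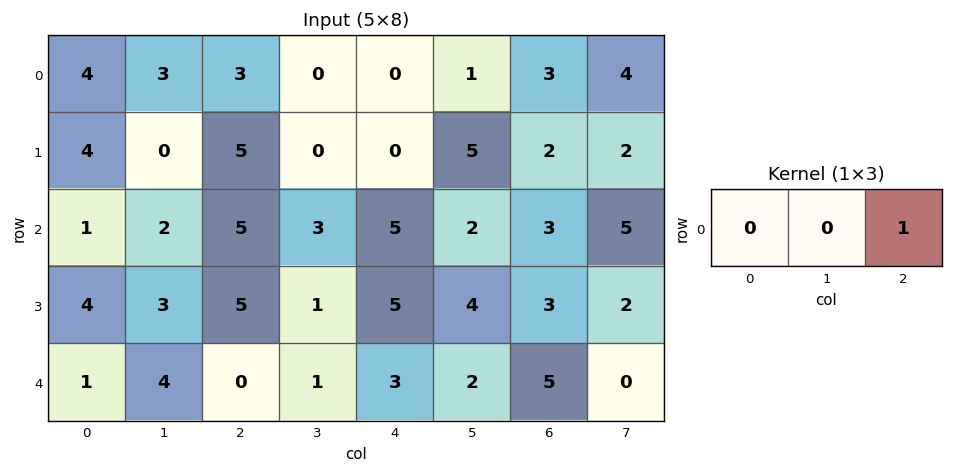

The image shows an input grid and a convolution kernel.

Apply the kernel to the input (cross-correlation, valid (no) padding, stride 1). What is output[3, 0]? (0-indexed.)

5

The receptive field on the input at this output position is [4 3 5]. Elementwise product with the kernel and sum: 5·1.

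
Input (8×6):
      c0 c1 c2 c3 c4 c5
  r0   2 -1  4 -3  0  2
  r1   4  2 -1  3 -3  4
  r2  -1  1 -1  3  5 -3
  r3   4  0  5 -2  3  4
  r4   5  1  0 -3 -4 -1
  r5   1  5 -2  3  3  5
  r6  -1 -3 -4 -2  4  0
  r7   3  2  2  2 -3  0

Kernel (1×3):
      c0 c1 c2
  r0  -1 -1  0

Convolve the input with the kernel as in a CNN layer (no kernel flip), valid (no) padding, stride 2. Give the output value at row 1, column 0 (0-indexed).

The receptive field on the input at this output position is [-1 1 -1]. Elementwise product with the kernel and sum: -1·-1 + 1·-1.

0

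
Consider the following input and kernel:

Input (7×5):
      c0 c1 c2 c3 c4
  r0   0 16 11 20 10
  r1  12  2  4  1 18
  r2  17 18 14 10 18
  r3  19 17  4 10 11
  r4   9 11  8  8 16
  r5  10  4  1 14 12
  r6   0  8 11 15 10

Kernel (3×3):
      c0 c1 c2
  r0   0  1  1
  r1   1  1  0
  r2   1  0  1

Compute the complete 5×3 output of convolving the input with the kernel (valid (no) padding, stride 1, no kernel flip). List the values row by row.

Output[0,0]: The receptive field on the input at this output position is [0 16 11 / 12 2 4 / 17 18 14]. Elementwise product with the kernel and sum: 16·1 + 11·1 + 12·1 + 2·1 + 17·1 + 14·1.
Output[0,1]: The receptive field on the input at this output position is [16 11 20 / 2 4 1 / 18 14 10]. Elementwise product with the kernel and sum: 11·1 + 20·1 + 2·1 + 4·1 + 18·1 + 10·1.

72 65 67
64 64 58
85 64 66
52 51 50
44 44 60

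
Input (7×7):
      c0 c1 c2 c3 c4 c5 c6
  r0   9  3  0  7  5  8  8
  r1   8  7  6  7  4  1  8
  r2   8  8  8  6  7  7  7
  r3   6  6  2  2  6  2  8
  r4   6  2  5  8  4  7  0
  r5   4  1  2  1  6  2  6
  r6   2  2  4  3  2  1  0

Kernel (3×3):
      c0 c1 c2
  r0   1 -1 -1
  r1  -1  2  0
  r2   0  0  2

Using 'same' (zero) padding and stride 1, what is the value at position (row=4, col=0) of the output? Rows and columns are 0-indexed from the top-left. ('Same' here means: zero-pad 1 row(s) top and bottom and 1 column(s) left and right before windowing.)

The receptive field on the zero-padded input at this output position is [0 6 6 / 0 6 2 / 0 4 1]. Elementwise product with the kernel and sum: 0·1 + 6·-1 + 6·-1 + 0·-1 + 6·2 + 1·2.

2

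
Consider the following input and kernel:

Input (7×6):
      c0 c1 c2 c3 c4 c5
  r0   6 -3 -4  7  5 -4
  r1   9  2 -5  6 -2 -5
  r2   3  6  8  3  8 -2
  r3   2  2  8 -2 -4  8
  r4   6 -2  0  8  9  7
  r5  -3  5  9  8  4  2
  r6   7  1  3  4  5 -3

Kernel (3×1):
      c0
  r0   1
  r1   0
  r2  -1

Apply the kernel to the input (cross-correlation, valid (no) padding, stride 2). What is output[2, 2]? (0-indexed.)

4

The receptive field on the input at this output position is [9 / 4 / 5]. Elementwise product with the kernel and sum: 9·1 + 5·-1.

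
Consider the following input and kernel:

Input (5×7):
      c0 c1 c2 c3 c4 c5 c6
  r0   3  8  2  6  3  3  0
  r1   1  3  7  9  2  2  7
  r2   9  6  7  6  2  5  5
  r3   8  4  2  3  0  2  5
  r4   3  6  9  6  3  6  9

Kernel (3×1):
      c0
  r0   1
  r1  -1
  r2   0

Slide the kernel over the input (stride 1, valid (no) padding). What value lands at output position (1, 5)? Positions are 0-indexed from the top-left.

The receptive field on the input at this output position is [2 / 5 / 2]. Elementwise product with the kernel and sum: 2·1 + 5·-1.

-3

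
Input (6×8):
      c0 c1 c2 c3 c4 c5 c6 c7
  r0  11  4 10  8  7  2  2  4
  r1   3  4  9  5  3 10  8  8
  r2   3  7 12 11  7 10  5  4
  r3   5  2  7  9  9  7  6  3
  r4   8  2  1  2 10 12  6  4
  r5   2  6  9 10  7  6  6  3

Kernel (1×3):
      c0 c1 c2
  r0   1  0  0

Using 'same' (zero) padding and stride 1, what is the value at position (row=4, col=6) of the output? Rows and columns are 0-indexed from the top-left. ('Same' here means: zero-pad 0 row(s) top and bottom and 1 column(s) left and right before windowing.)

The receptive field on the zero-padded input at this output position is [12 6 4]. Elementwise product with the kernel and sum: 12·1.

12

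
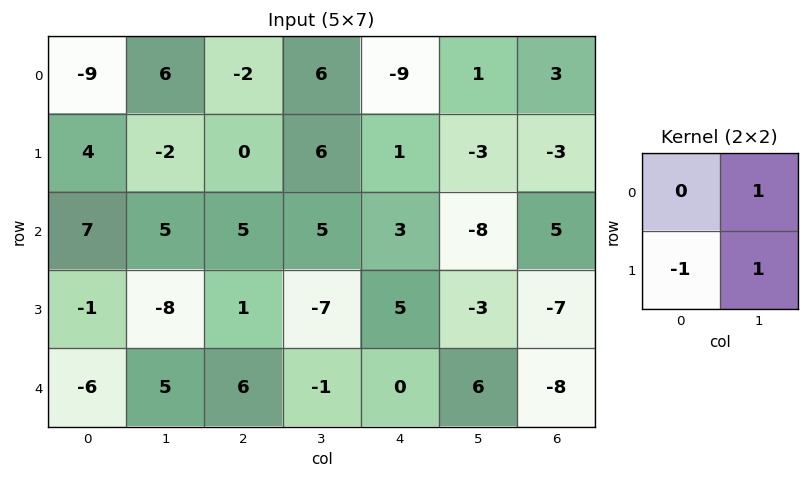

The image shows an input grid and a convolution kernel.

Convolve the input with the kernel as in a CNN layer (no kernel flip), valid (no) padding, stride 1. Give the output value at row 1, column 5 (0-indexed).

The receptive field on the input at this output position is [-3 -3 / -8 5]. Elementwise product with the kernel and sum: -3·1 + -8·-1 + 5·1.

10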